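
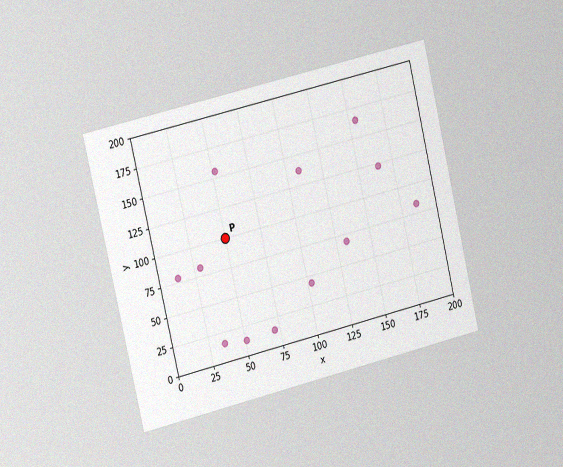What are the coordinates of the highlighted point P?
The chart is tilted about 13° counter-clockwise and viewed slightly from the left, with some photo noise. Following the gridlines from P to each axis, P sits at (50, 100).

(50, 100)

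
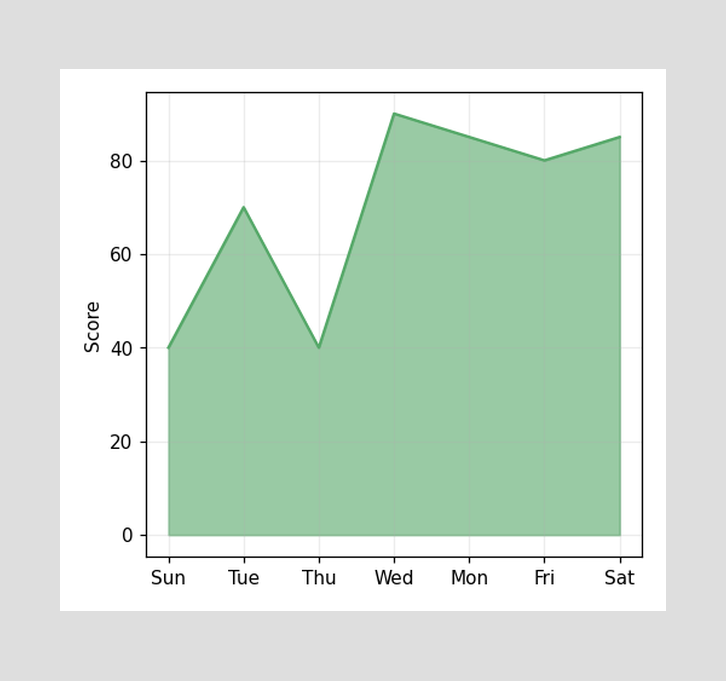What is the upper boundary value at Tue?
At Tue the upper boundary is at 70.

70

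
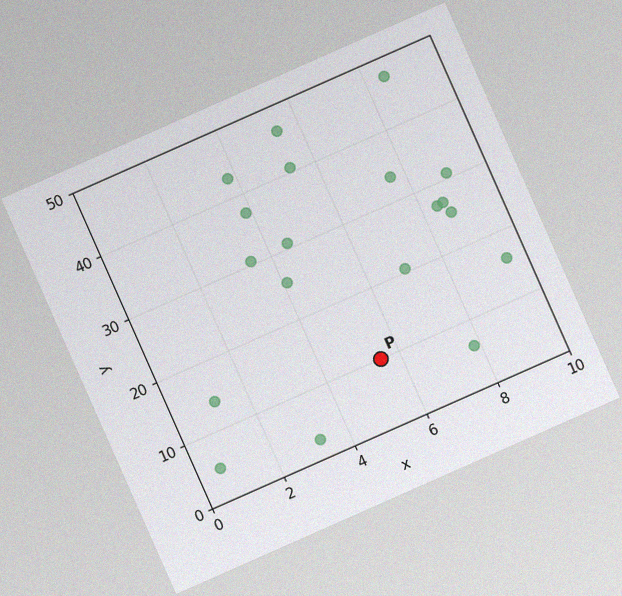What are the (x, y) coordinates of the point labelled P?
(5.5, 10)

The chart is tilted about 24° counter-clockwise, with some photo noise. Following the gridlines from P to each axis, P sits at (5.5, 10).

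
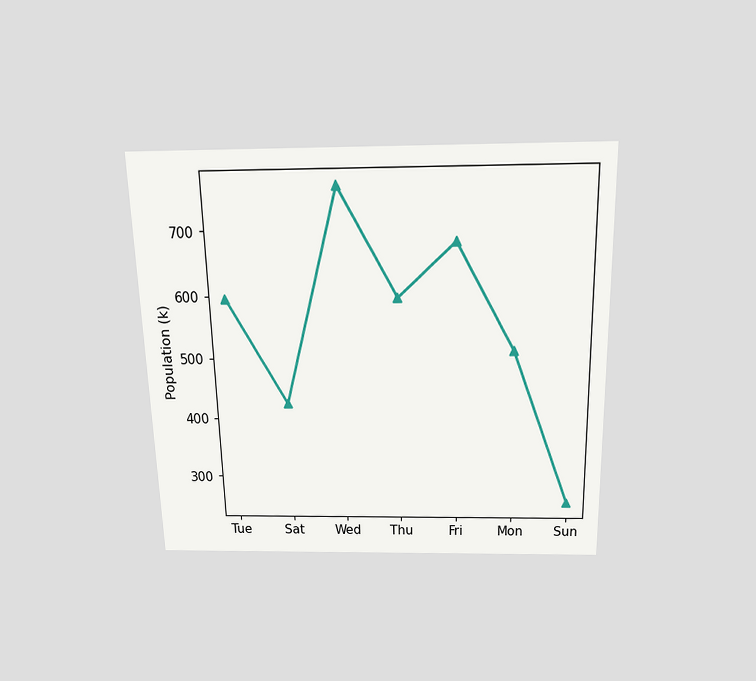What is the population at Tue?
595k

The chart is viewed slightly from above. At Tue, the line is at 595k.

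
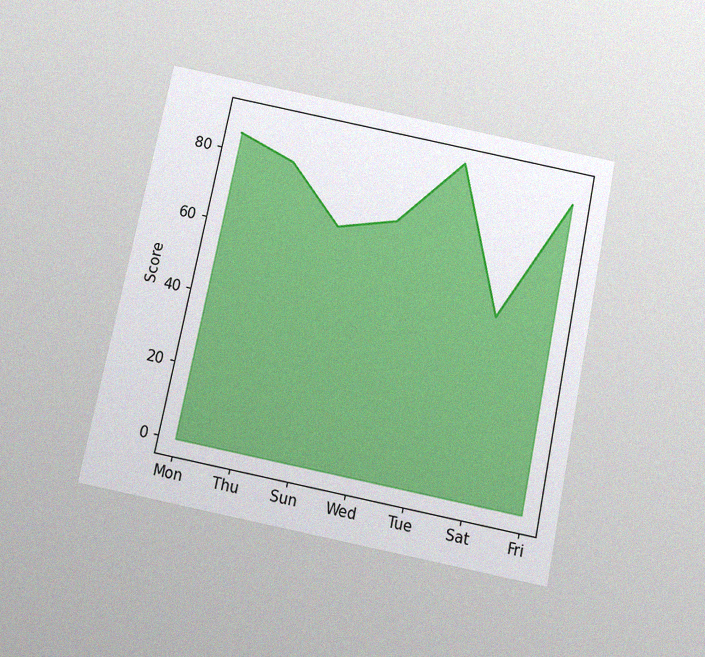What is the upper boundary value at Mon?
The chart is tilted about 11° clockwise and viewed slightly from below, with some photo noise. At Mon the upper boundary is at 85.

85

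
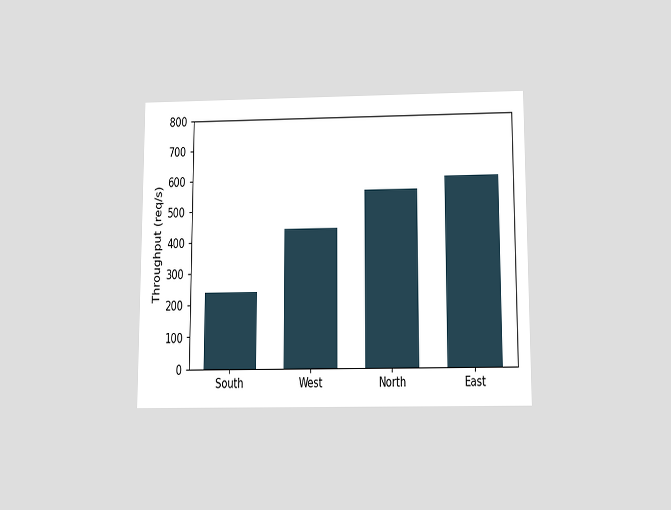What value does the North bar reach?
The chart is viewed slightly from below. Reading along the chart's y-axis, the North bar reaches 560req/s.

560req/s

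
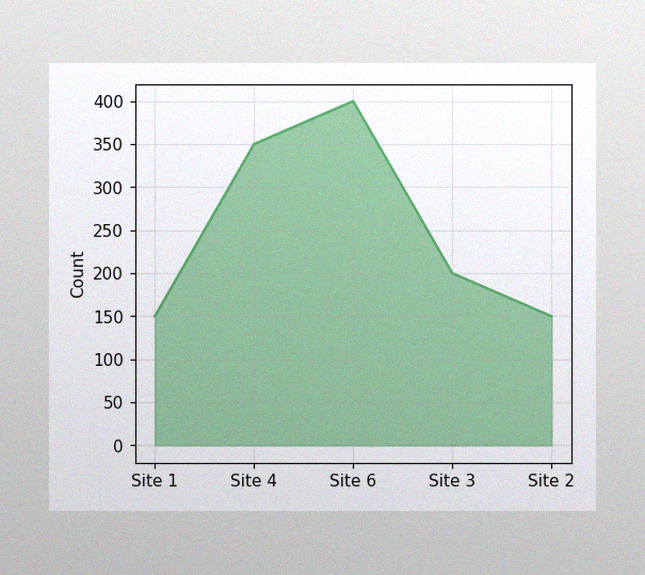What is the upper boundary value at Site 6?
The image has some photo noise and uneven lighting. At Site 6 the upper boundary is at 400.

400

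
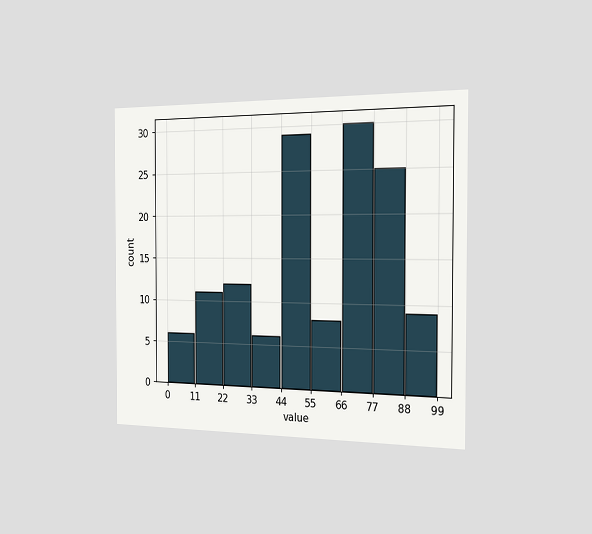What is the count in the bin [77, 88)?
The chart is viewed slightly from the right. The [77, 88) bin has height 25.

25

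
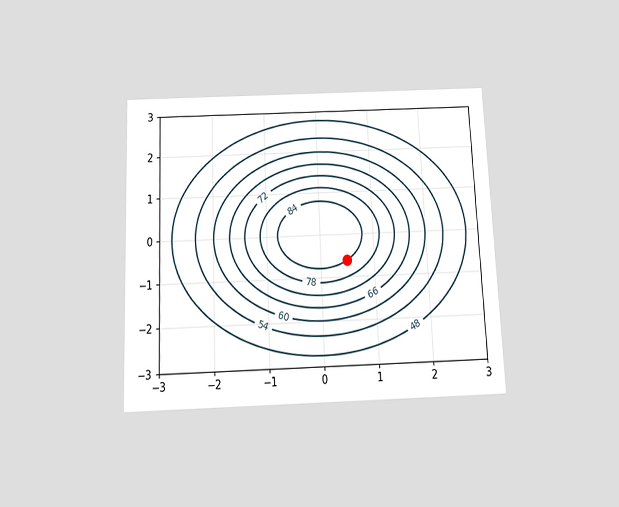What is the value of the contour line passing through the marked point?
84

The chart is tilted about 2° counter-clockwise and viewed slightly from below. The marked point sits on the contour labelled 84.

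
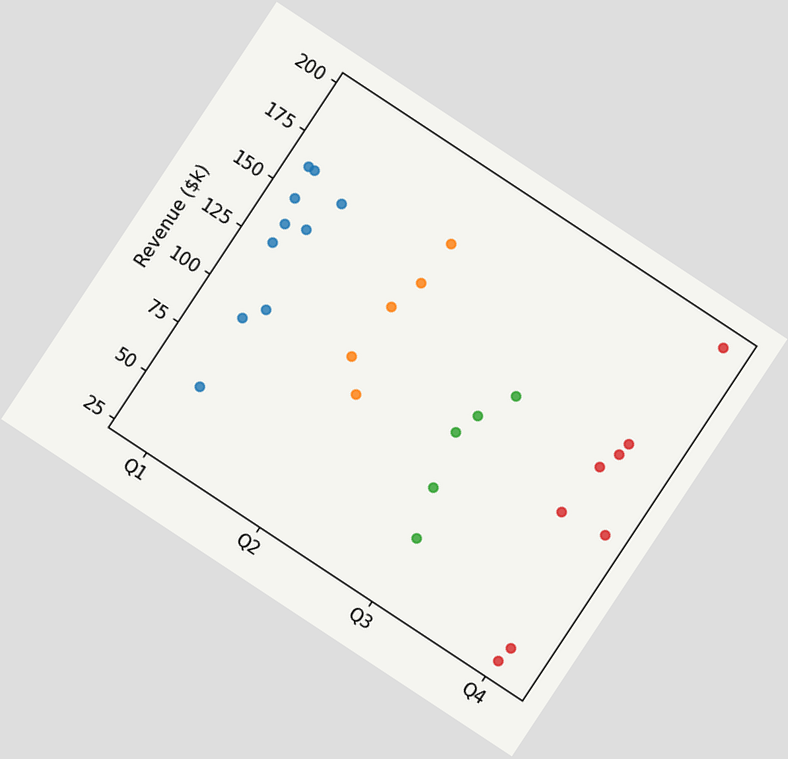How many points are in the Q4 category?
The chart is tilted about 33° clockwise. Counting the markers in the Q4 column gives 8.

8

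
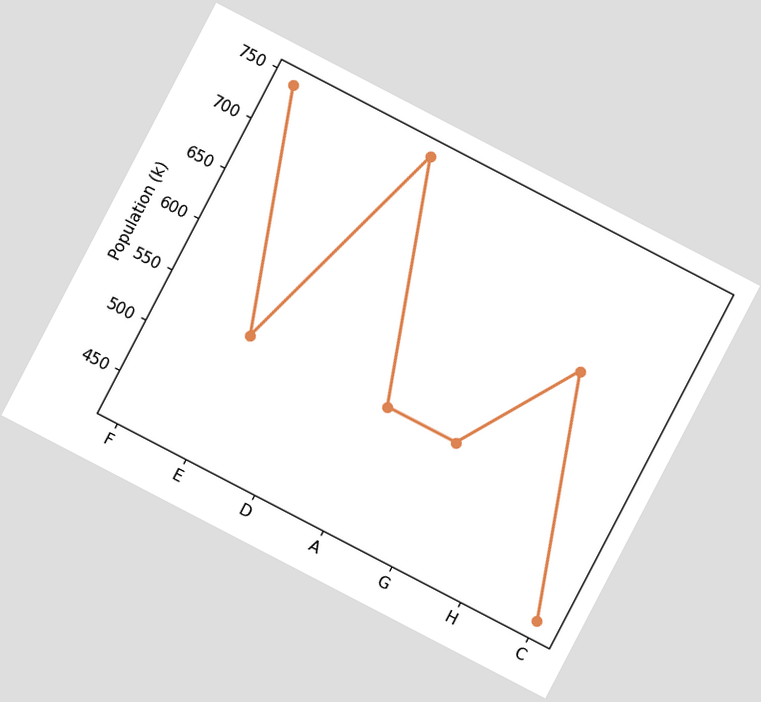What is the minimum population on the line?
The chart is tilted about 28° clockwise. The lowest point is at C, and reading across to the y-axis gives 424k.

424k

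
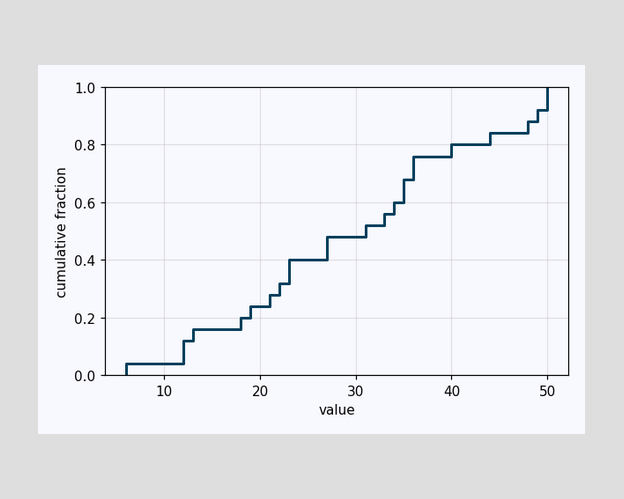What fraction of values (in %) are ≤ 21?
28%

At x=21 the ECDF step is at 28%.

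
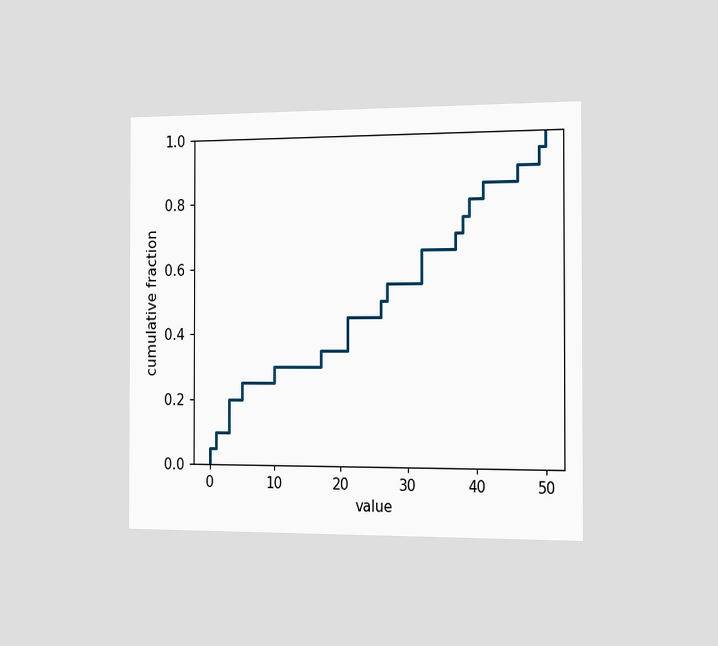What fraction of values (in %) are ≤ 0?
5%

The chart is viewed slightly from the right. At x=0 the ECDF step is at 5%.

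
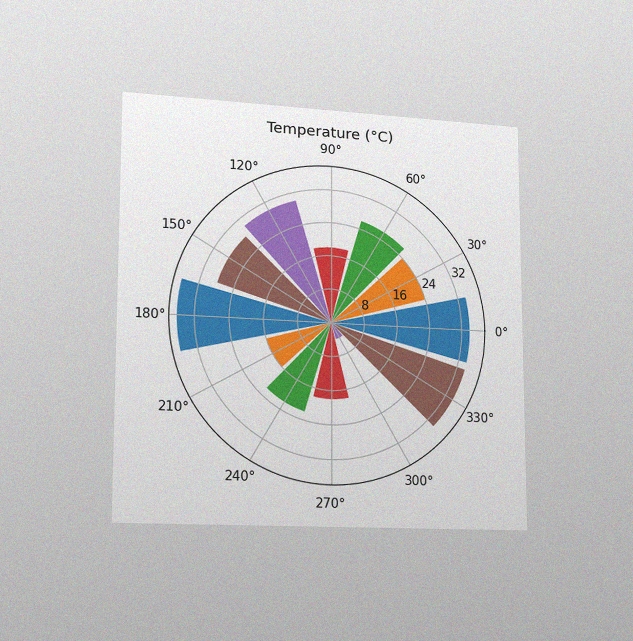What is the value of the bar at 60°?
26°C

The chart is viewed slightly from the left, with some photo noise. The bar at 60° reaches 26°C on the radial axis.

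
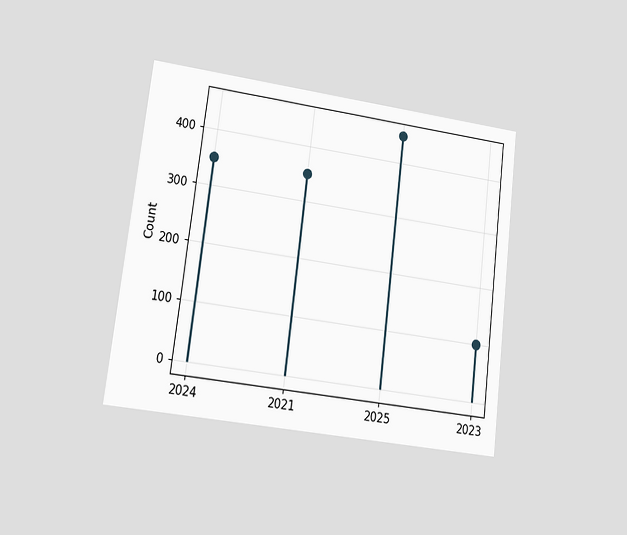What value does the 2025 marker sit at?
450

The chart is tilted about 7° clockwise and viewed at a slight angle. The 2025 marker sits at 450.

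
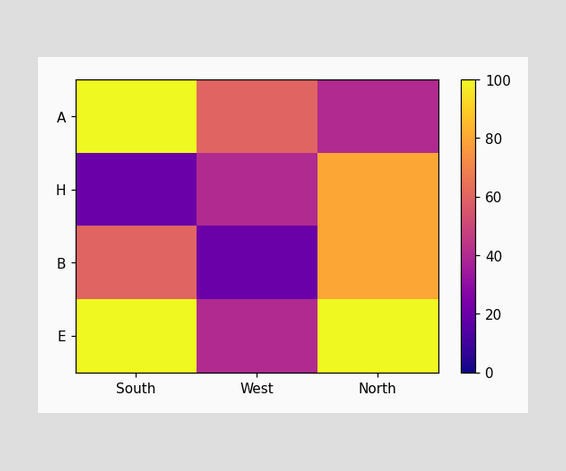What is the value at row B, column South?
Matching cell (B, South) against the colorbar gives 60.

60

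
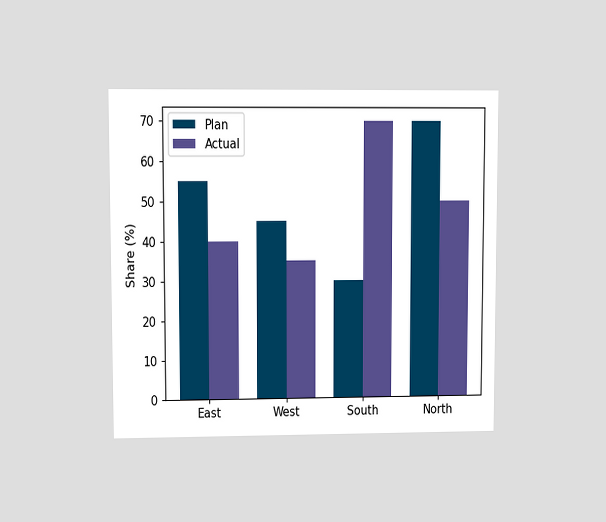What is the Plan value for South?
30%

The chart is viewed at a slight angle. The Plan bar at South reaches 30% on the y-axis.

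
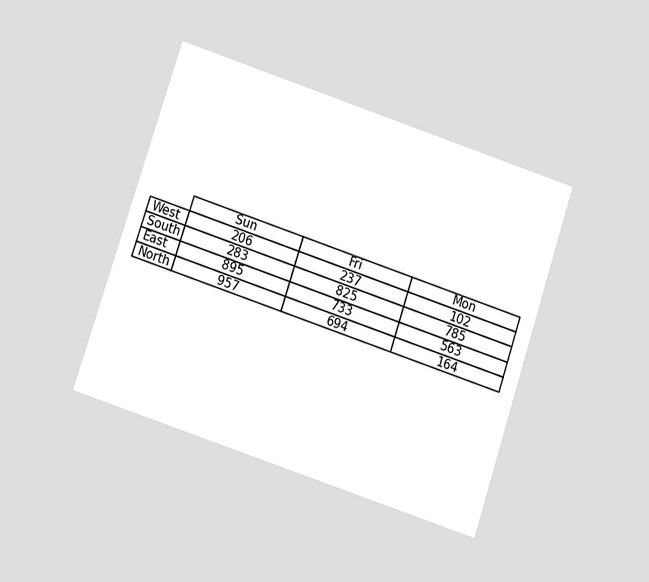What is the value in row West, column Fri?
237

The chart is tilted about 18° clockwise and viewed slightly from below. The (West, Fri) cell reads 237.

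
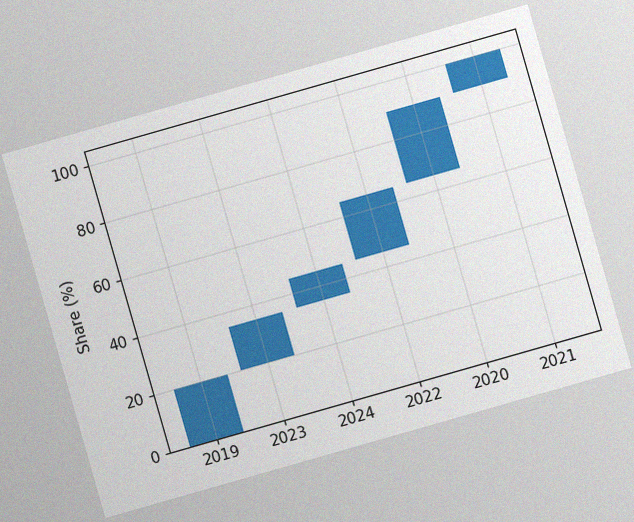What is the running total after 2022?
65%

The chart is tilted about 16° counter-clockwise, with some photo noise. After 2022 the running total reaches 65%.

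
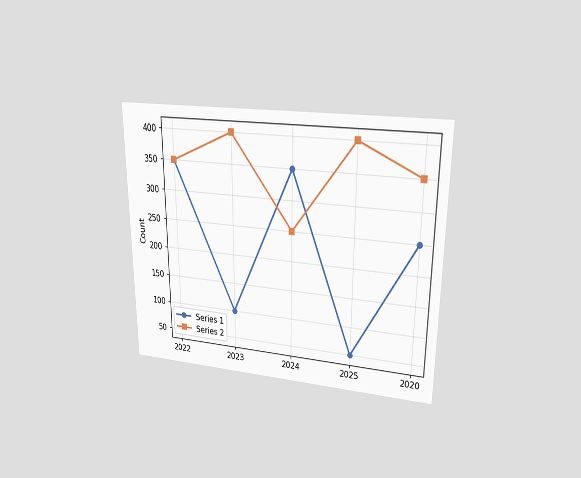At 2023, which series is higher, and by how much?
Series 2, by 300

The chart is viewed at a slight angle. At 2023, Series 2 sits above the other line by 300.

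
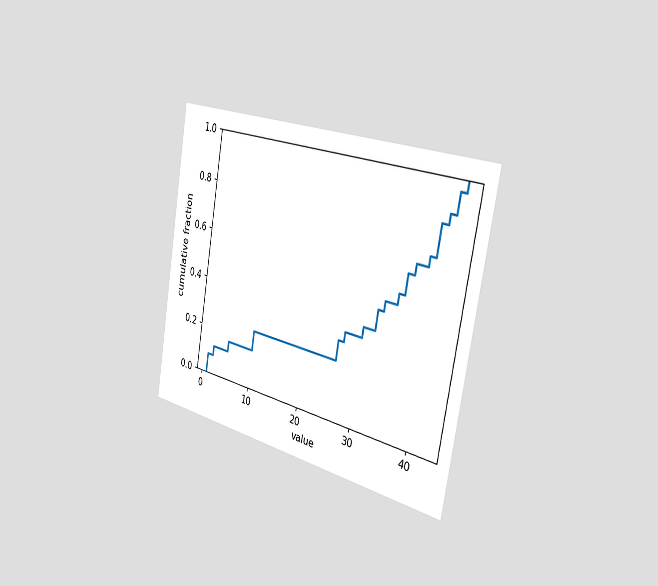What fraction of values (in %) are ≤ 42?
The chart is tilted about 10° clockwise and viewed slightly from the right. At x=42 the ECDF step is at 96%.

96%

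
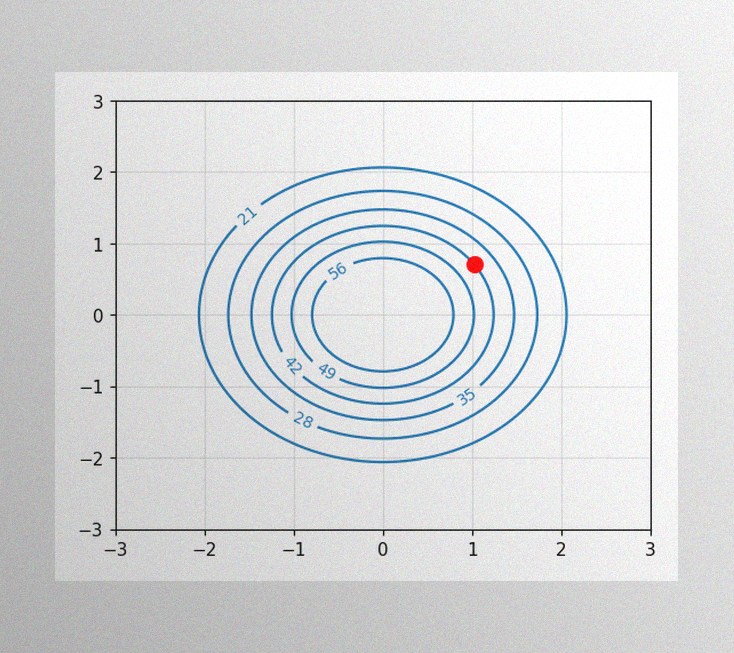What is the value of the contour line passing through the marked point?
The image has some photo noise and uneven lighting. The marked point sits on the contour labelled 42.

42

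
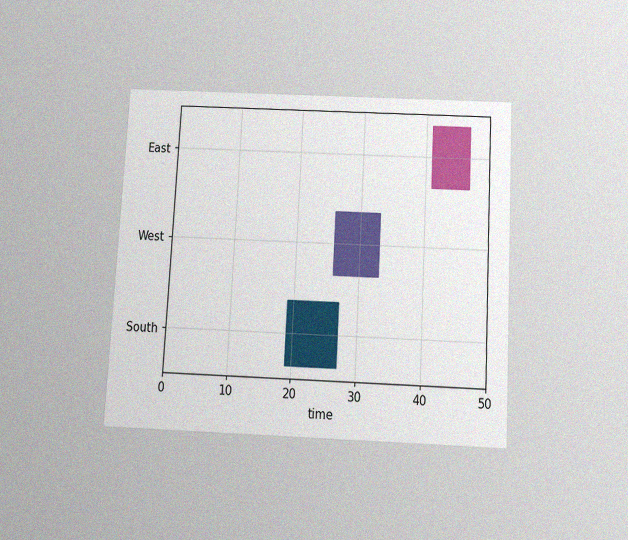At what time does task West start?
26

The chart is tilted about 3° clockwise and viewed slightly from below, with some photo noise. The West bar begins at t=26.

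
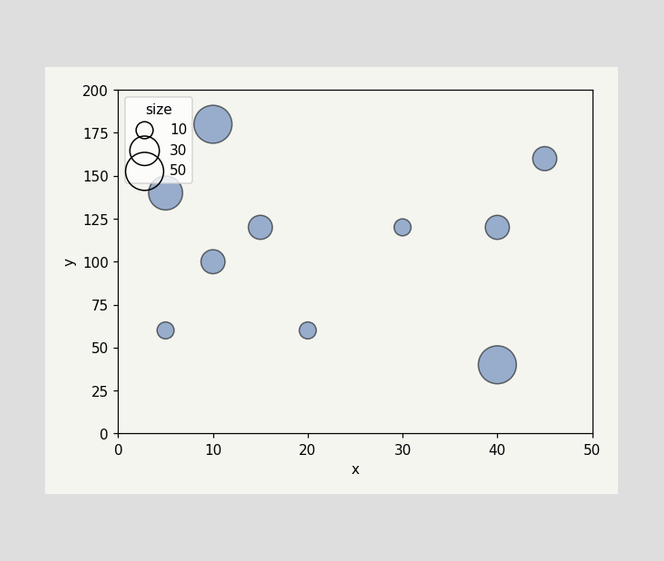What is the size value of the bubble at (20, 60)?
Matching the bubble at (20, 60) against the size legend gives 10.

10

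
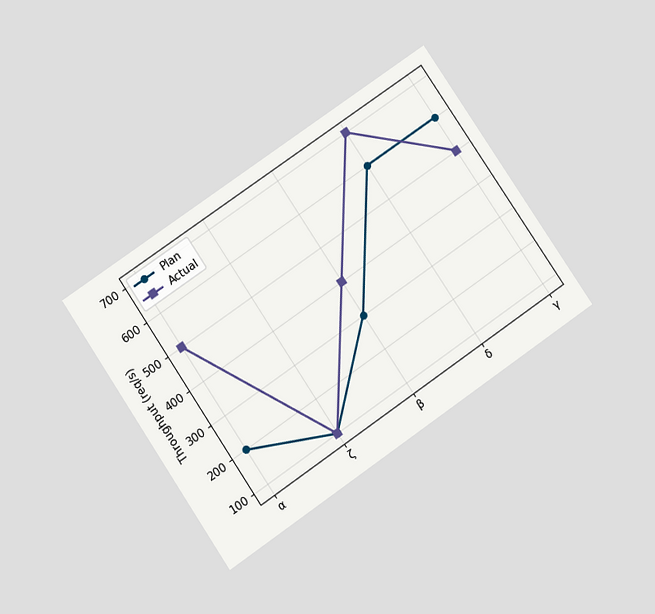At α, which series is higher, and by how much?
The chart is tilted about 34° counter-clockwise and viewed slightly from below. At α, Actual sits above the other line by 300req/s.

Actual, by 300req/s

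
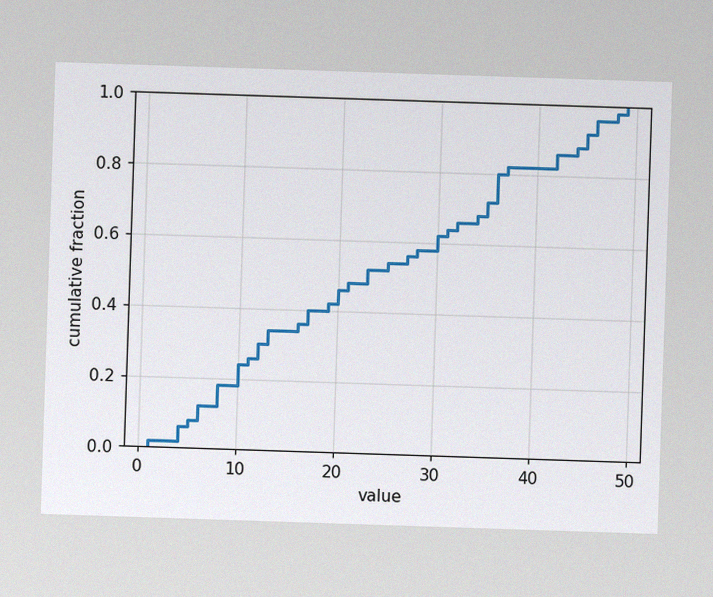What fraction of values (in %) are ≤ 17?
The image has some photo noise and uneven lighting. At x=17 the ECDF step is at 40%.

40%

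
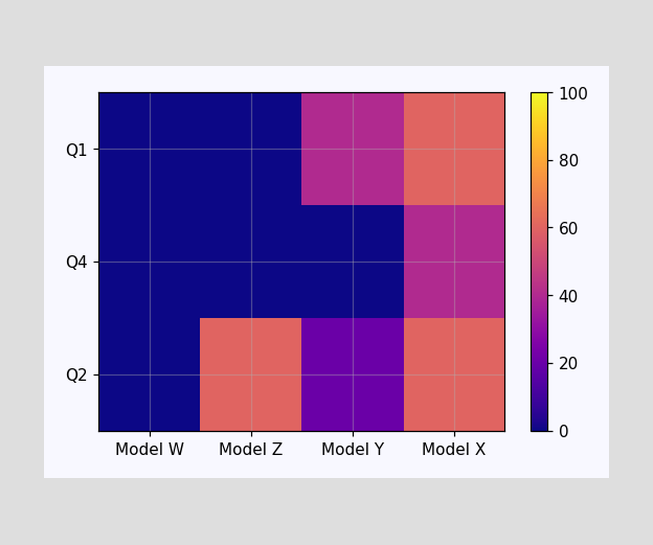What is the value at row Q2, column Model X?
60

Matching cell (Q2, Model X) against the colorbar gives 60.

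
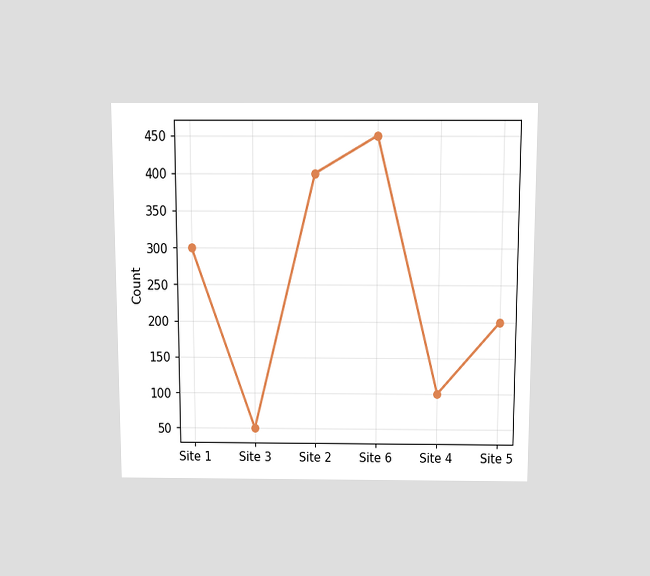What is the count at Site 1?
300

The chart is viewed slightly from above. At Site 1, the line is at 300.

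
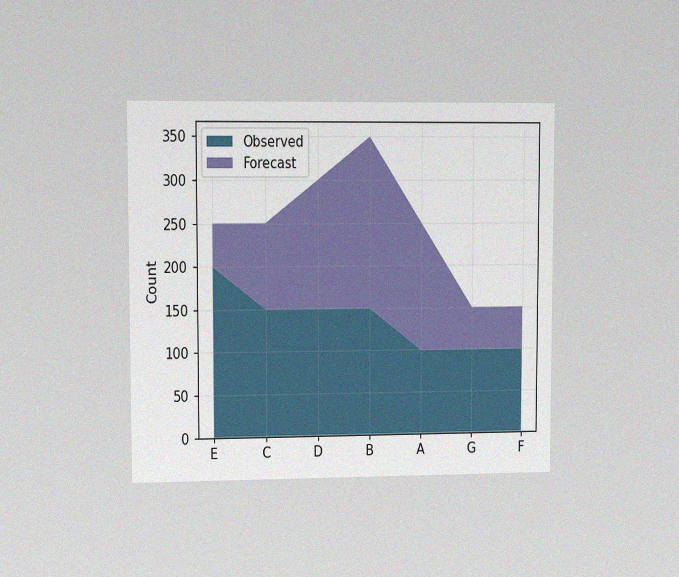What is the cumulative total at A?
250

The chart is viewed at a slight angle, with some photo noise. The stacked total at A reaches 250.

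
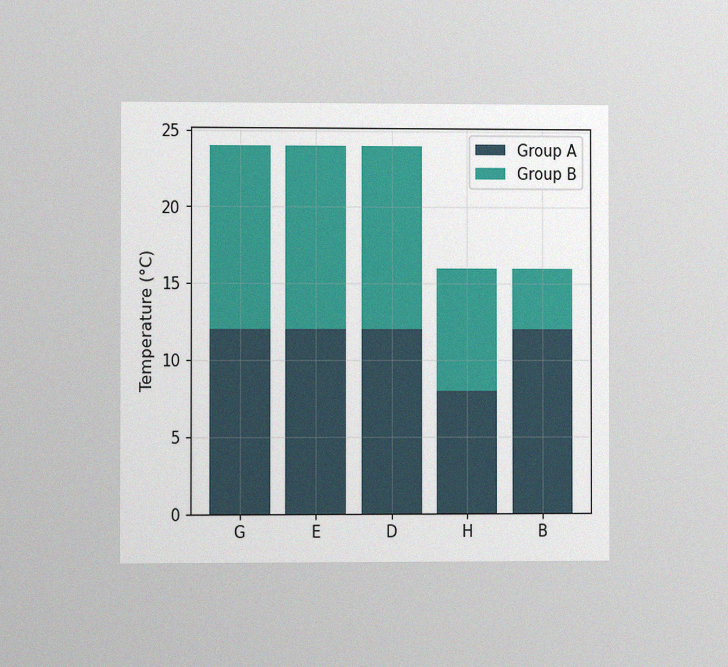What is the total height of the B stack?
The chart is viewed slightly from the left, with some photo noise. The B stack's top reaches 16°C on the y-axis.

16°C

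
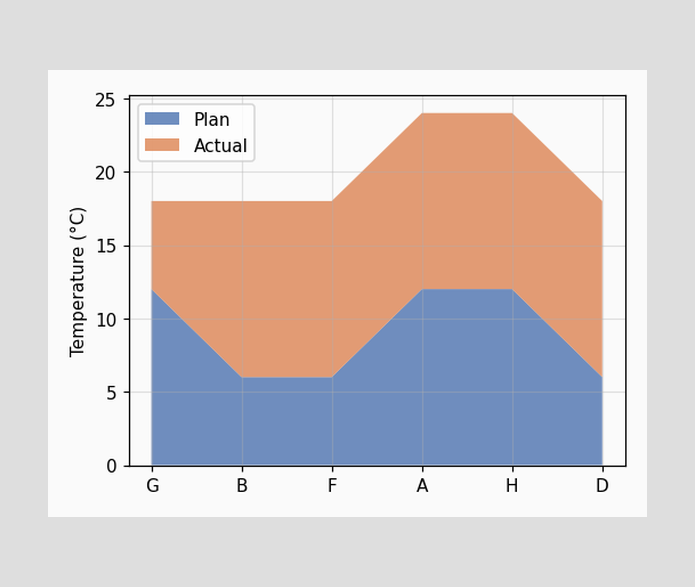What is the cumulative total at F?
18°C

The stacked total at F reaches 18°C.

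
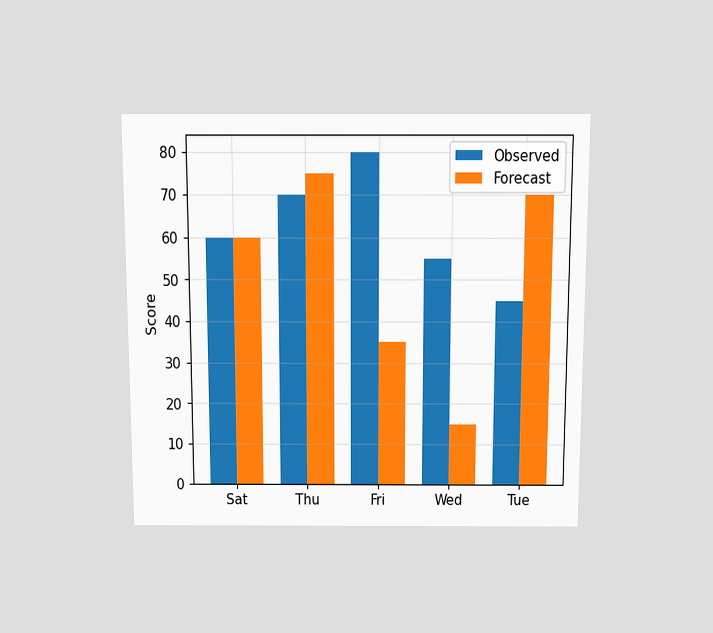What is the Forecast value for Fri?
35

The chart is viewed slightly from above. The Forecast bar at Fri reaches 35 on the y-axis.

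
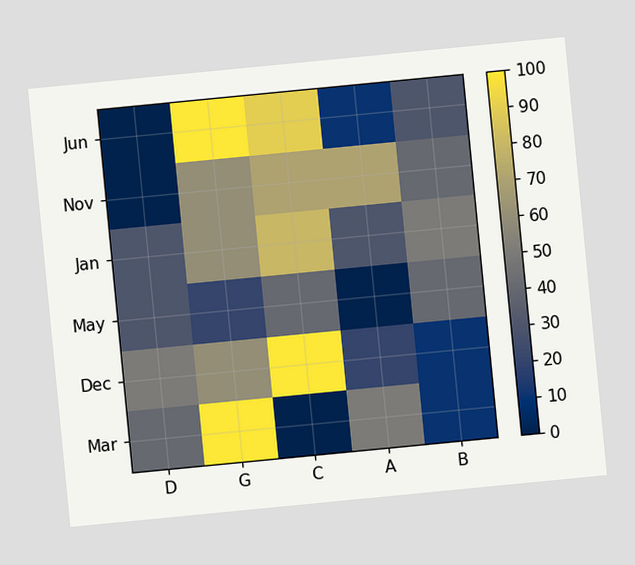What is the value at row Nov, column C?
The chart is tilted about 6° counter-clockwise. Matching cell (Nov, C) against the colorbar gives 70.

70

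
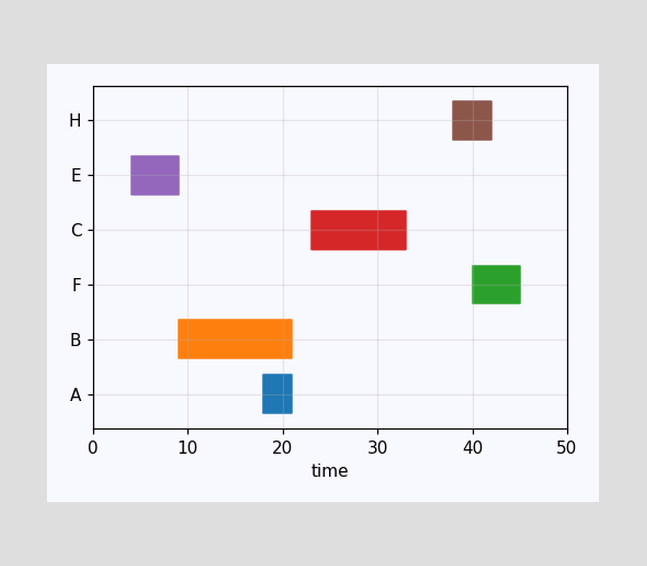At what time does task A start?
The A bar begins at t=18.

18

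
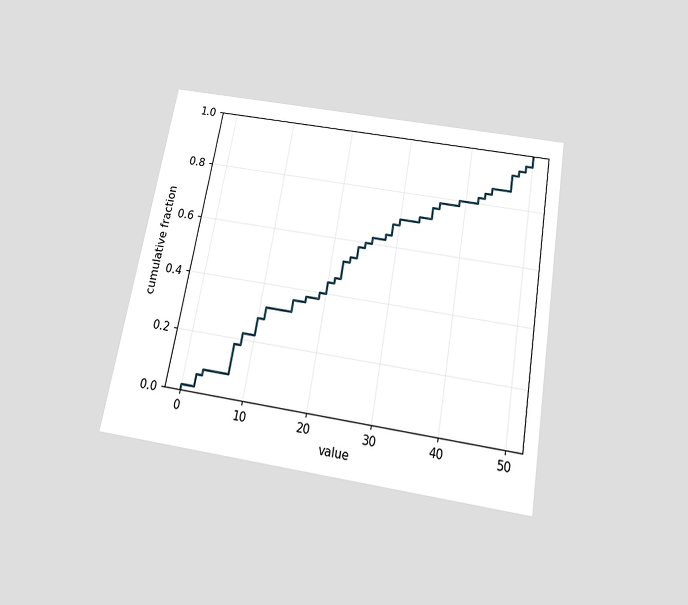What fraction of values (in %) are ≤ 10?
28%

The chart is tilted about 10° clockwise and viewed slightly from below. At x=10 the ECDF step is at 28%.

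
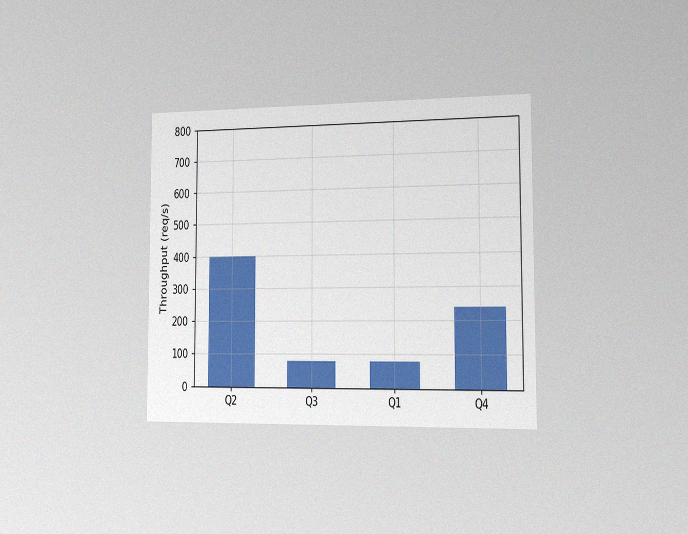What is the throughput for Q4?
240req/s

The chart is viewed slightly from the right, with some photo noise. Reading along the chart's y-axis, the Q4 bar reaches 240req/s.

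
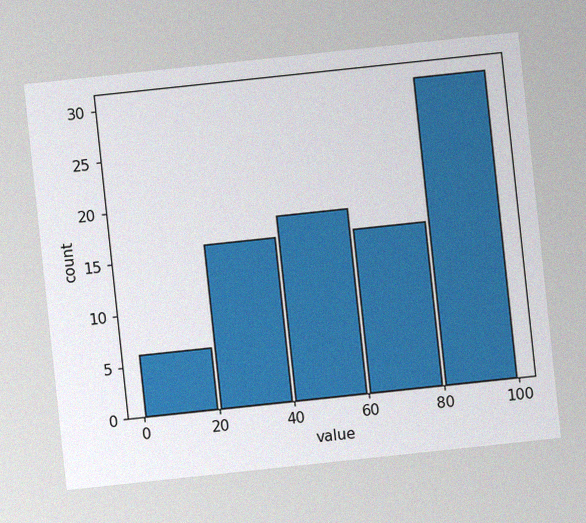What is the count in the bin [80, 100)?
30

The chart is tilted about 6° counter-clockwise, with some photo noise. The [80, 100) bin has height 30.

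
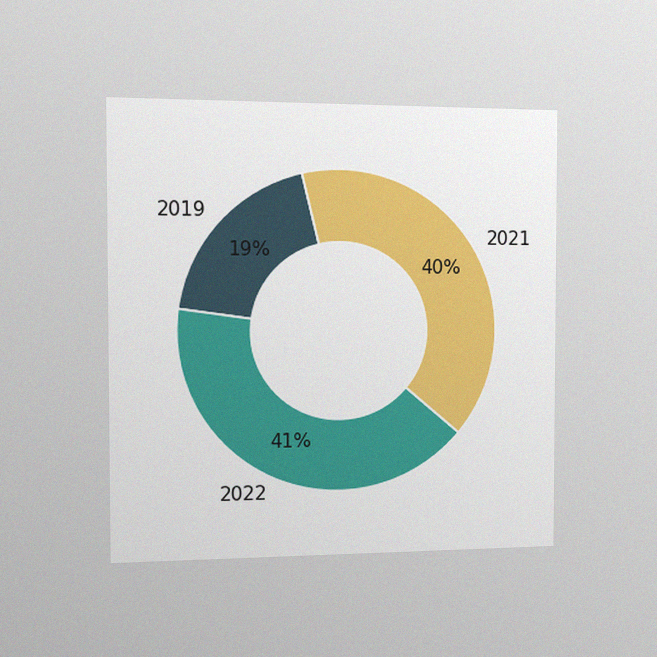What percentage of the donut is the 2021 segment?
The chart is viewed slightly from the left, with some photo noise. The 2021 segment takes up 40% of the ring.

40%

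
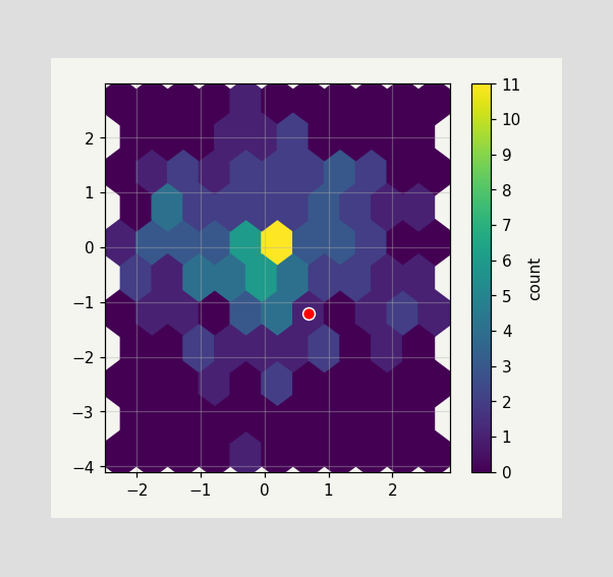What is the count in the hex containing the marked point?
The marked hex reads 1 on the colorbar.

1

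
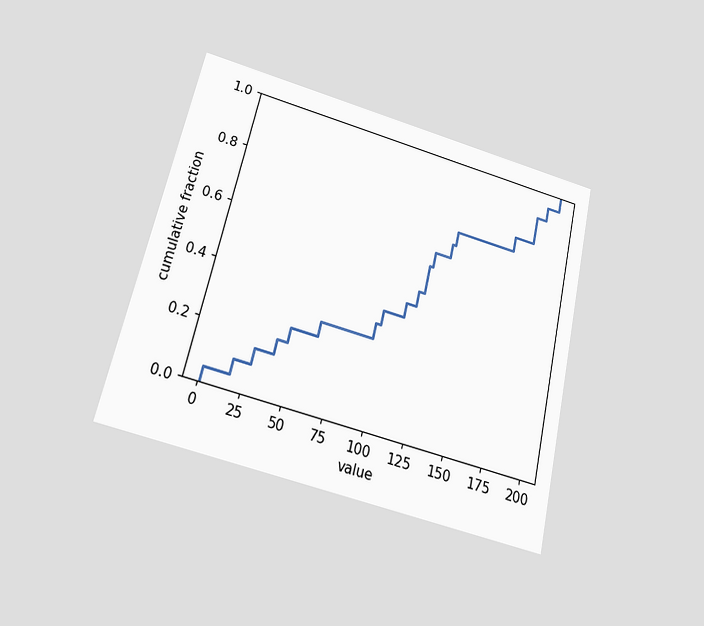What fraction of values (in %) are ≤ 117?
50%

The chart is tilted about 13° clockwise and viewed slightly from below. At x=117 the ECDF step is at 50%.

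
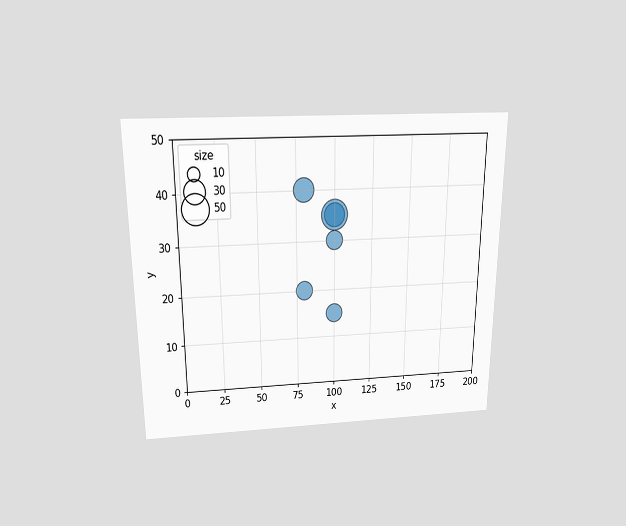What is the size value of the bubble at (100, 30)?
20

The chart is viewed slightly from above. Matching the bubble at (100, 30) against the size legend gives 20.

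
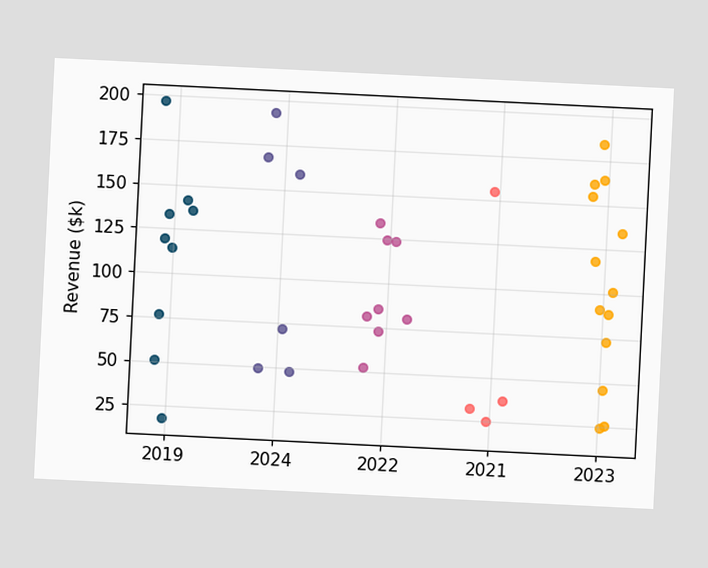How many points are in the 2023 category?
The chart is tilted about 3° clockwise. Counting the markers in the 2023 column gives 13.

13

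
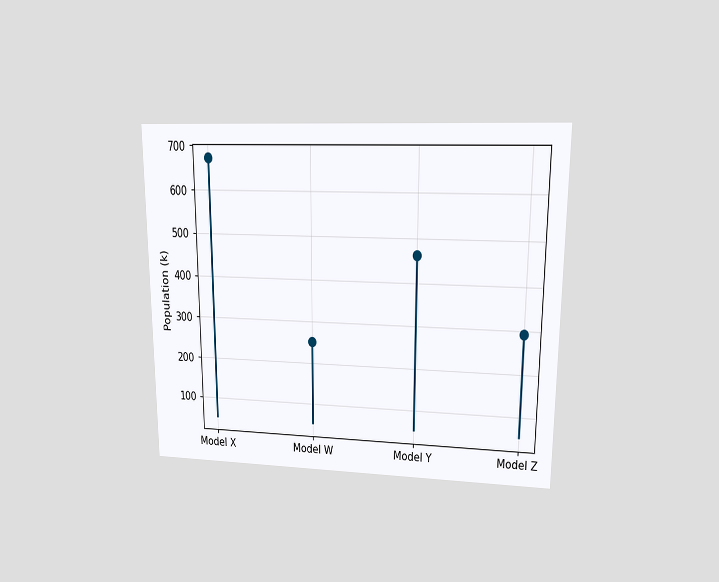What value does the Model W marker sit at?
The chart is viewed at a slight angle. The Model W marker sits at 252k.

252k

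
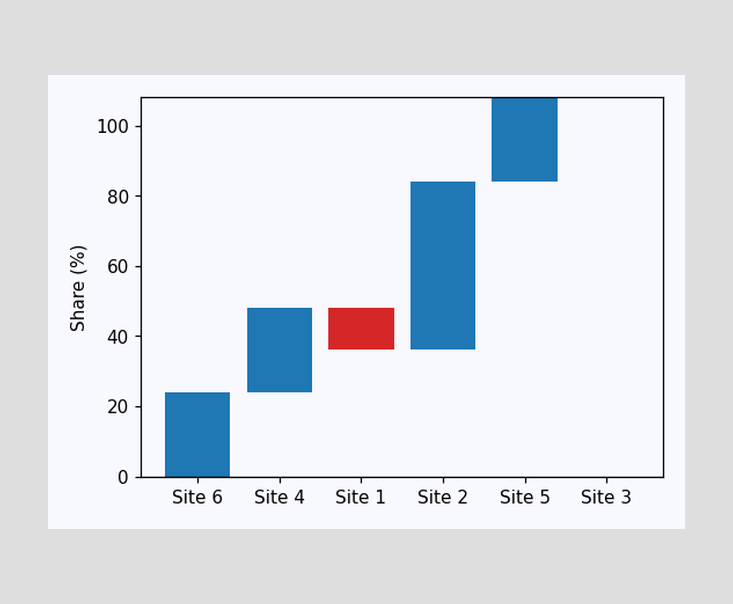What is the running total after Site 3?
108%

After Site 3 the running total reaches 108%.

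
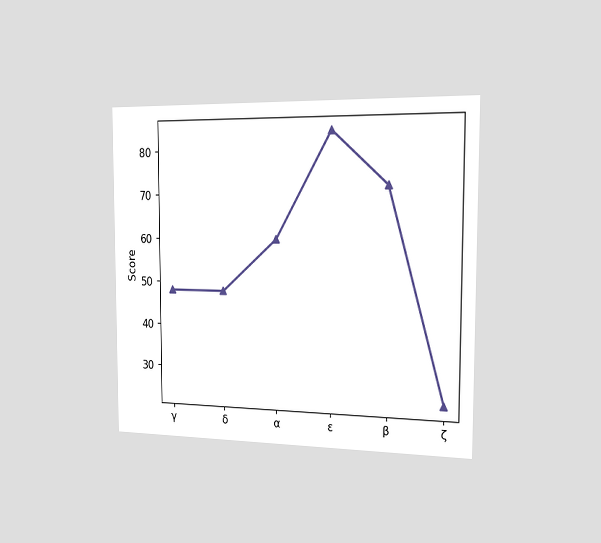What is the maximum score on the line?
84

The chart is viewed slightly from the right. The highest point is at ε, and reading across to the y-axis gives 84.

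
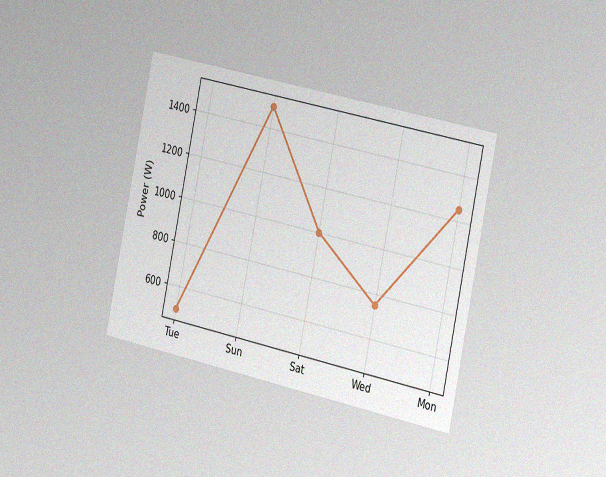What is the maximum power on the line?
The chart is tilted about 12° clockwise and viewed slightly from the right, with some photo noise. The highest point is at Sun, and reading across to the y-axis gives 1500W.

1500W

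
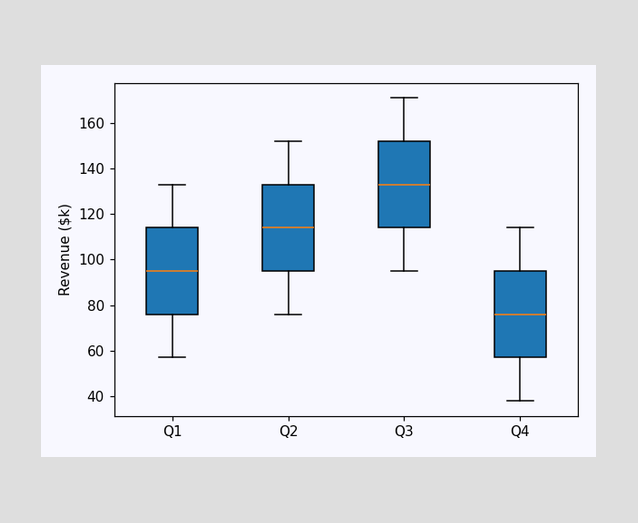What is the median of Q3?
$133k

The median line in the Q3 box sits at $133k.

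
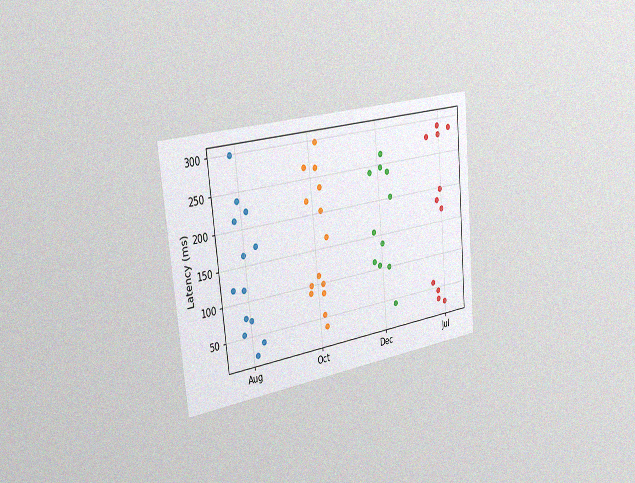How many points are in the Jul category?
11

The chart is tilted about 6° counter-clockwise and viewed slightly from the left, with some photo noise. Counting the markers in the Jul column gives 11.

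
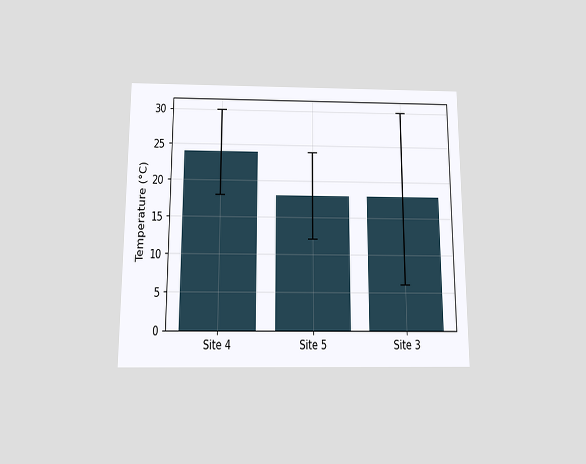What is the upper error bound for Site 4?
The chart is viewed slightly from below. The Site 4 bar's upper whisker reaches 30°C.

30°C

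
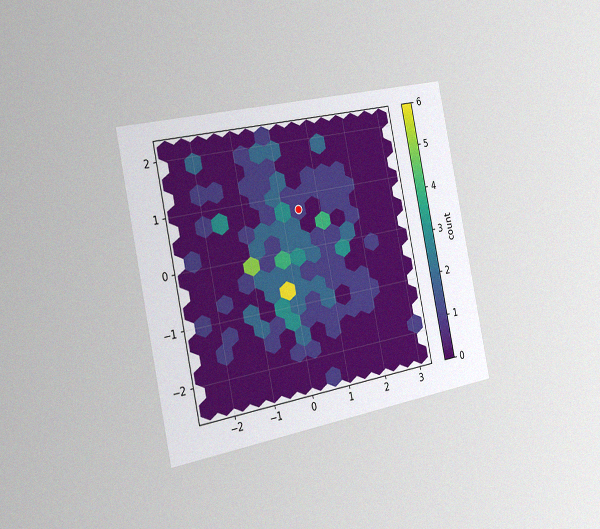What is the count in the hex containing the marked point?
1

The chart is tilted about 12° counter-clockwise and viewed slightly from the left, with some photo noise. The marked hex reads 1 on the colorbar.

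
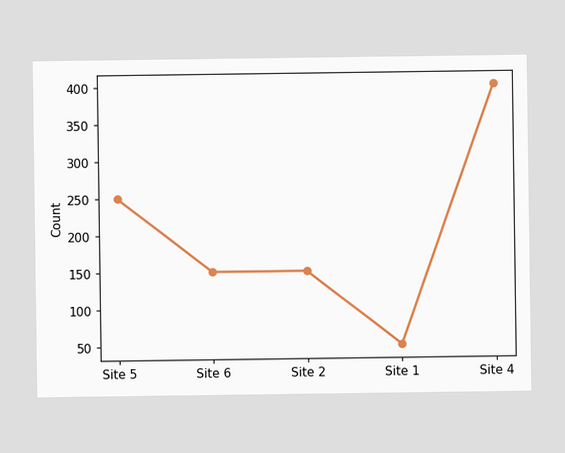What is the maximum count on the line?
The highest point is at Site 4, and reading across to the y-axis gives 400.

400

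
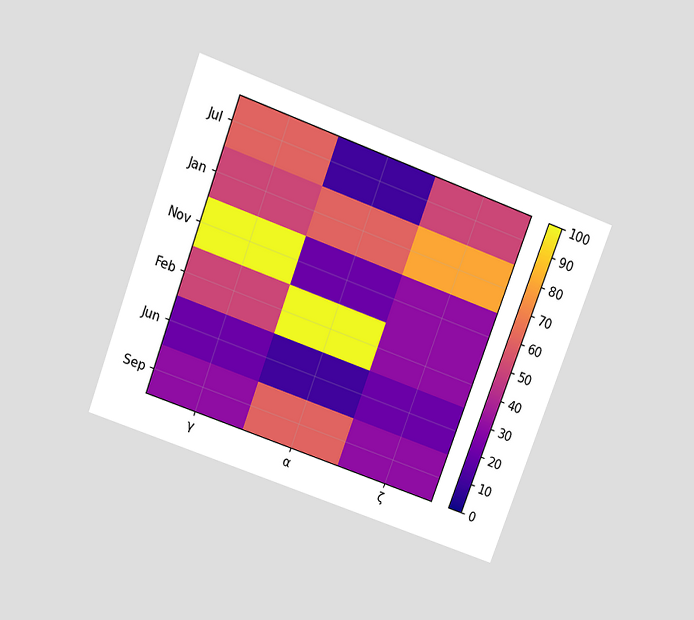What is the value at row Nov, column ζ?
30

The chart is tilted about 20° clockwise and viewed slightly from above. Matching cell (Nov, ζ) against the colorbar gives 30.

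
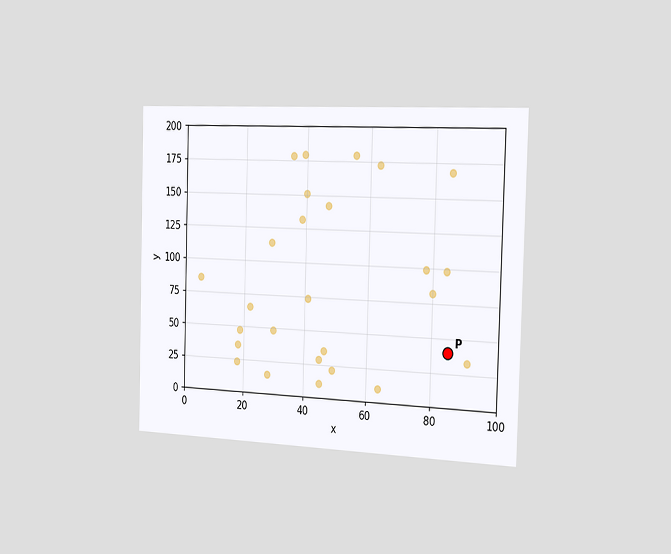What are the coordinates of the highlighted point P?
(85, 40)

The chart is viewed slightly from the right. Following the gridlines from P to each axis, P sits at (85, 40).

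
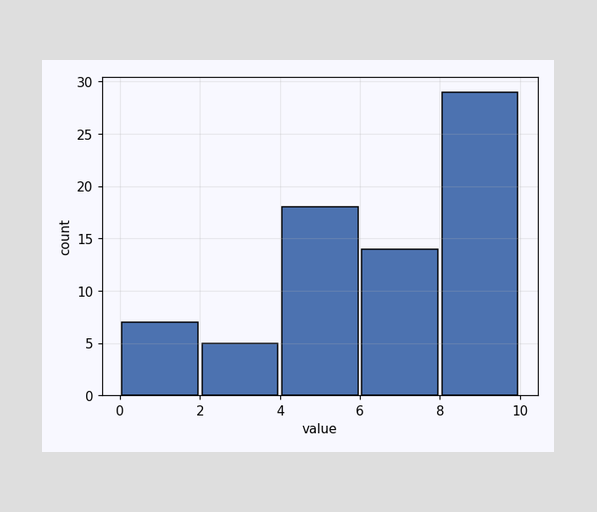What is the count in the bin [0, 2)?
7

The [0, 2) bin has height 7.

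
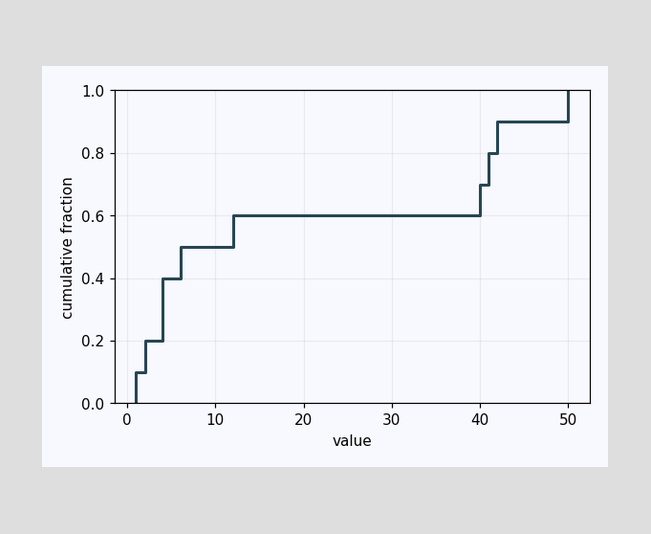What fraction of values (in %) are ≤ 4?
40%

At x=4 the ECDF step is at 40%.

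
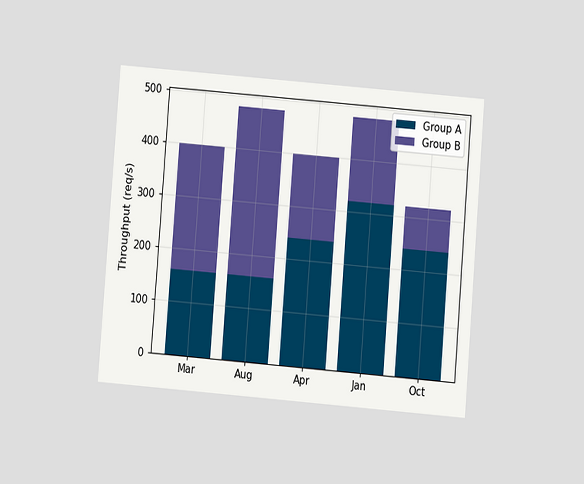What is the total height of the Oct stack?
320req/s

The chart is tilted about 5° clockwise and viewed at a slight angle. The Oct stack's top reaches 320req/s on the y-axis.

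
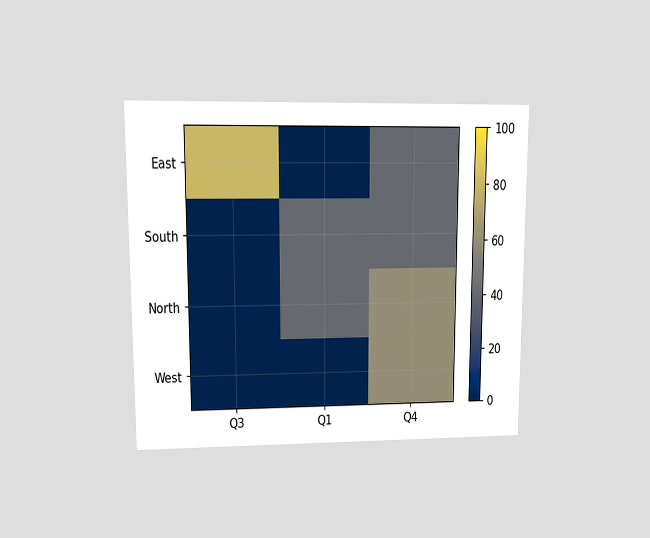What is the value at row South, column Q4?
The chart is viewed at a slight angle. Matching cell (South, Q4) against the colorbar gives 40.

40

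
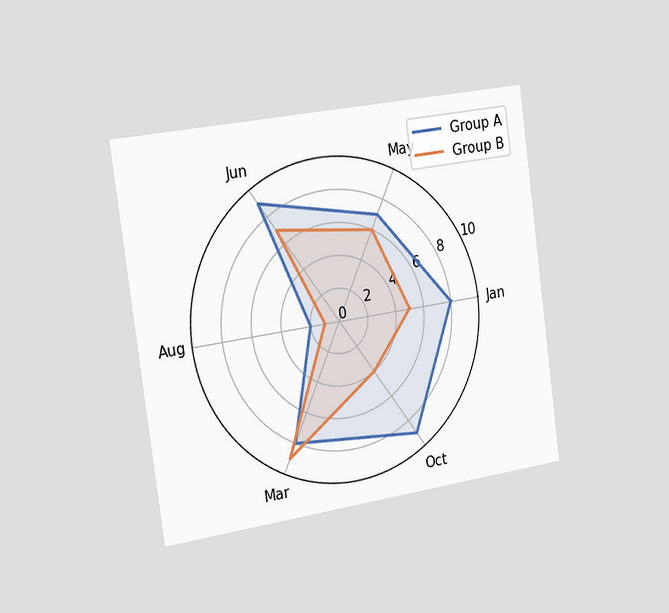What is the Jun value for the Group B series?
7

The chart is tilted about 8° counter-clockwise and viewed slightly from the left. On the Jun axis, Group B reaches 7.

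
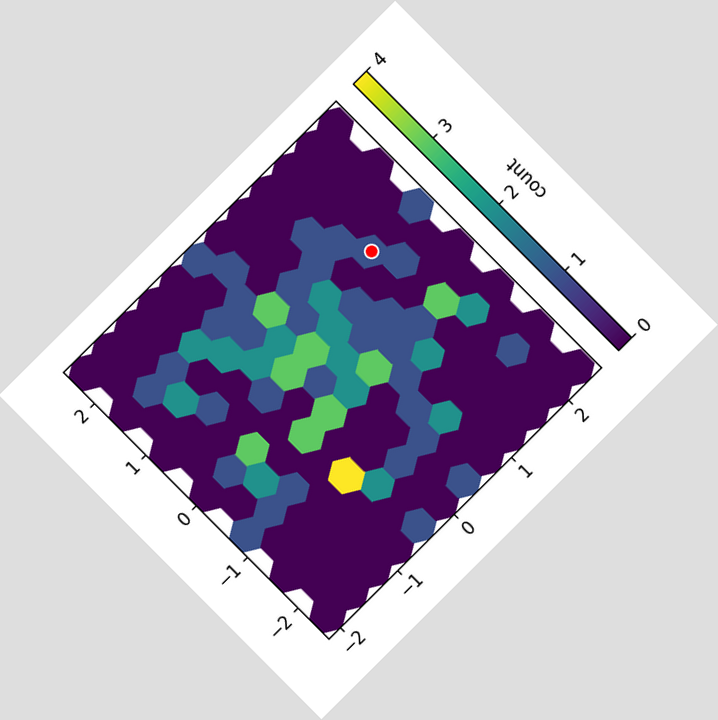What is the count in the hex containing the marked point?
The chart is tilted about 45° counter-clockwise. The marked hex reads 1 on the colorbar.

1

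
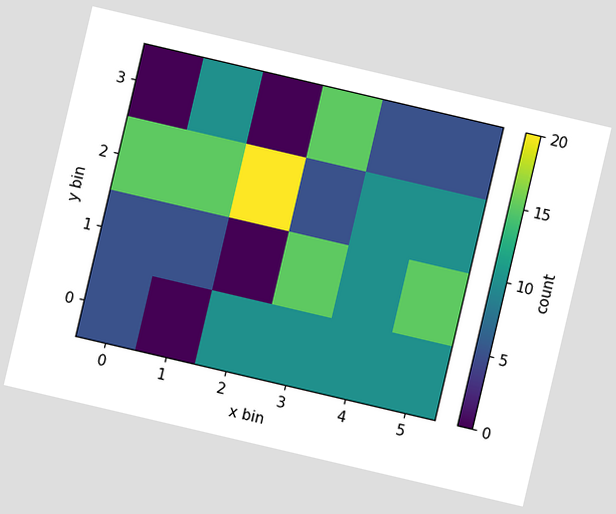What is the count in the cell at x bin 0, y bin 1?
5

The chart is tilted about 13° clockwise. Matching the cell (0, 1) against the colorbar gives 5.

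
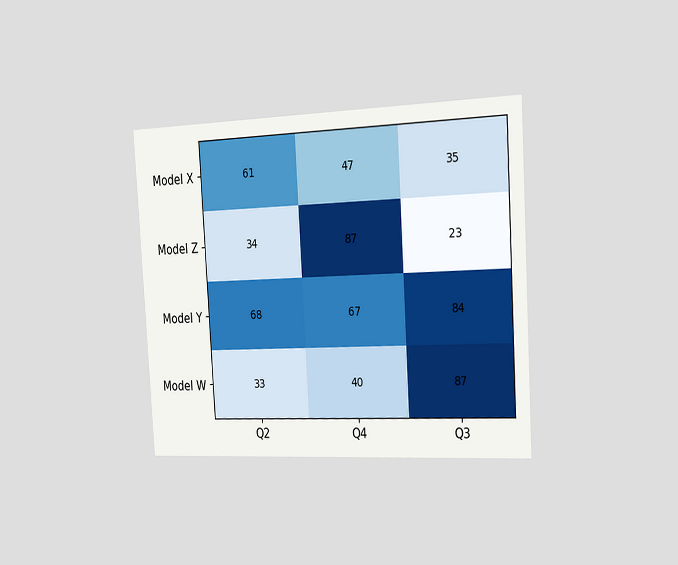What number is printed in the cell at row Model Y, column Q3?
84

The chart is tilted about 3° counter-clockwise and viewed slightly from the right. The (Model Y, Q3) cell reads 84.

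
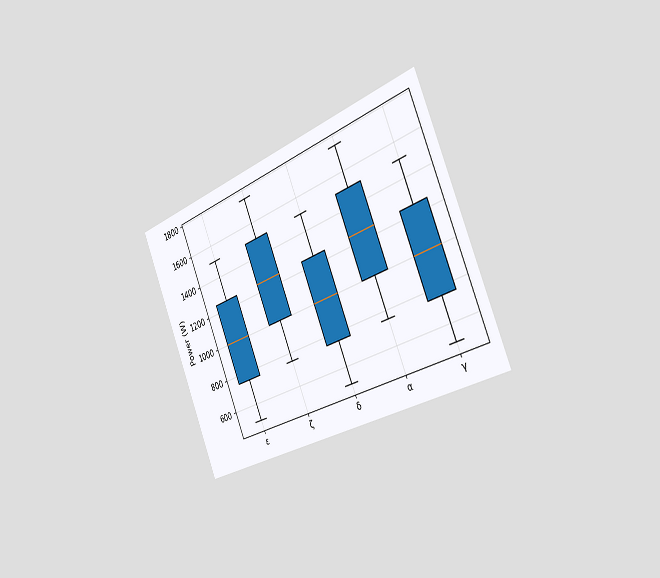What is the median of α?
The chart is tilted about 22° counter-clockwise and viewed slightly from the right. The median line in the α box sits at 1250W.

1250W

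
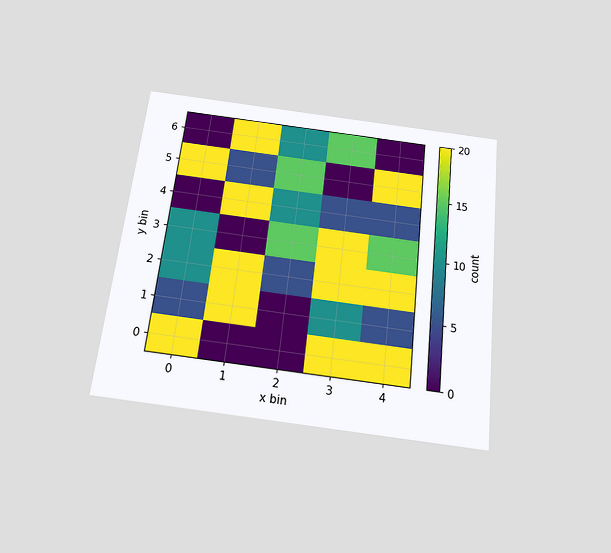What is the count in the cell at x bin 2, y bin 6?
10

The chart is tilted about 6° clockwise and viewed slightly from below. Matching the cell (2, 6) against the colorbar gives 10.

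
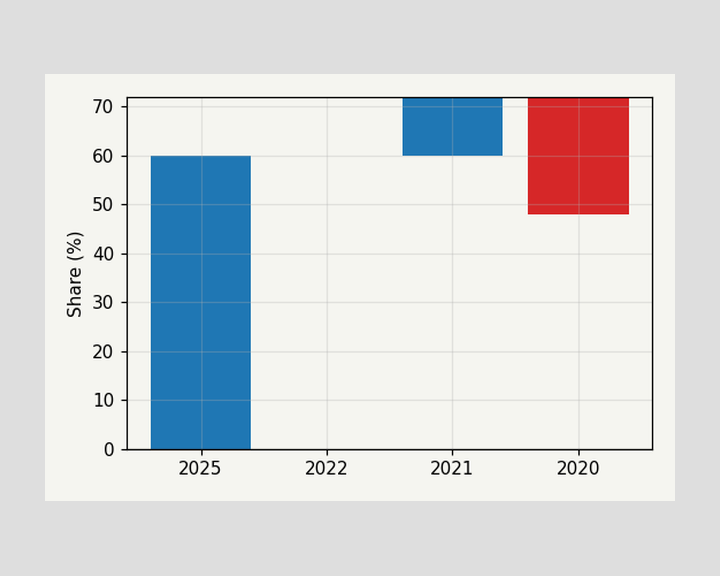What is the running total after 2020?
48%

After 2020 the running total reaches 48%.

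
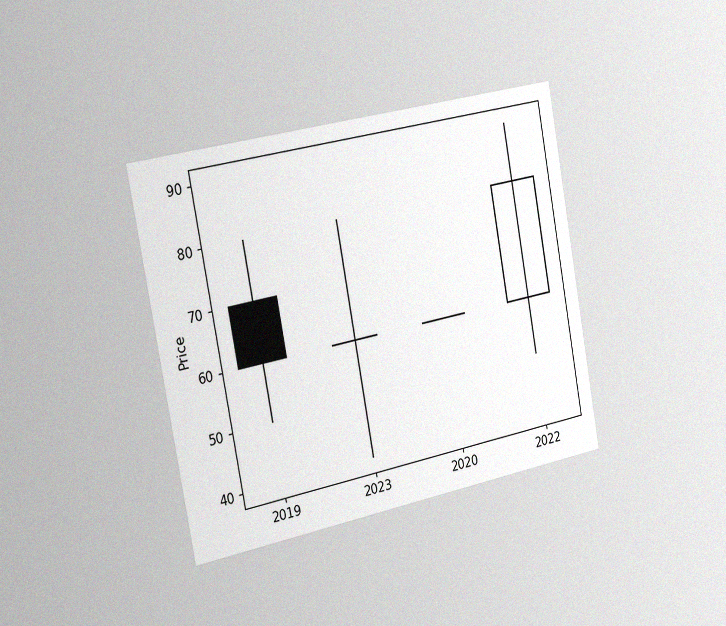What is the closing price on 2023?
60

The chart is tilted about 11° counter-clockwise and viewed slightly from the left, with some photo noise. The 2023 candle closes at 60.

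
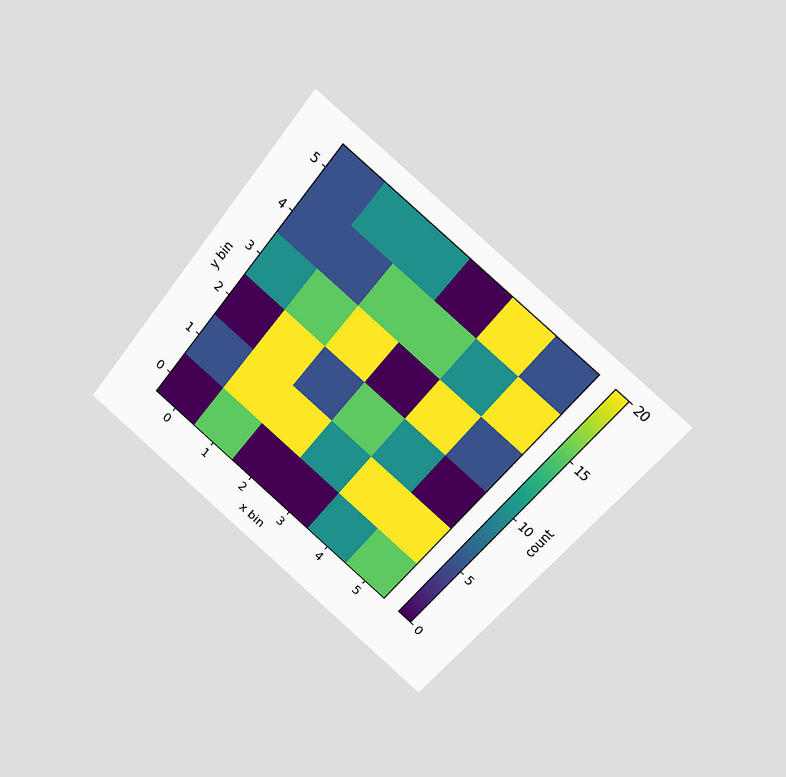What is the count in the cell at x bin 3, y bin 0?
The chart is tilted about 39° clockwise and viewed at a slight angle. Matching the cell (3, 0) against the colorbar gives 0.

0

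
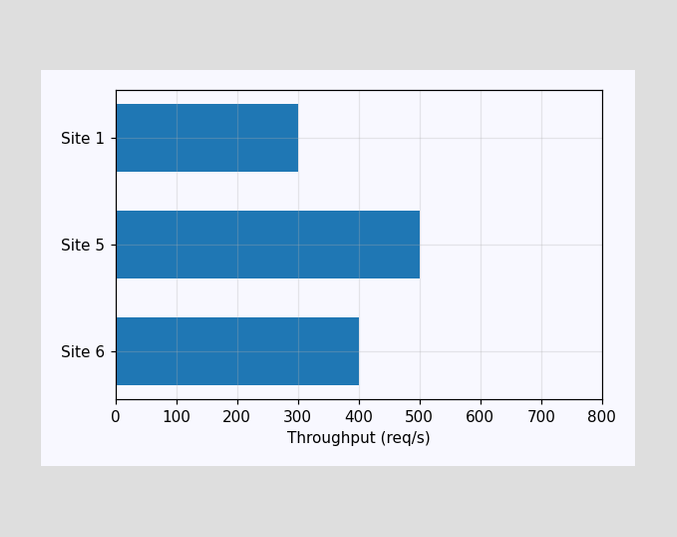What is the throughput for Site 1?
300req/s

Reading along the chart's x-axis, the Site 1 bar reaches 300req/s.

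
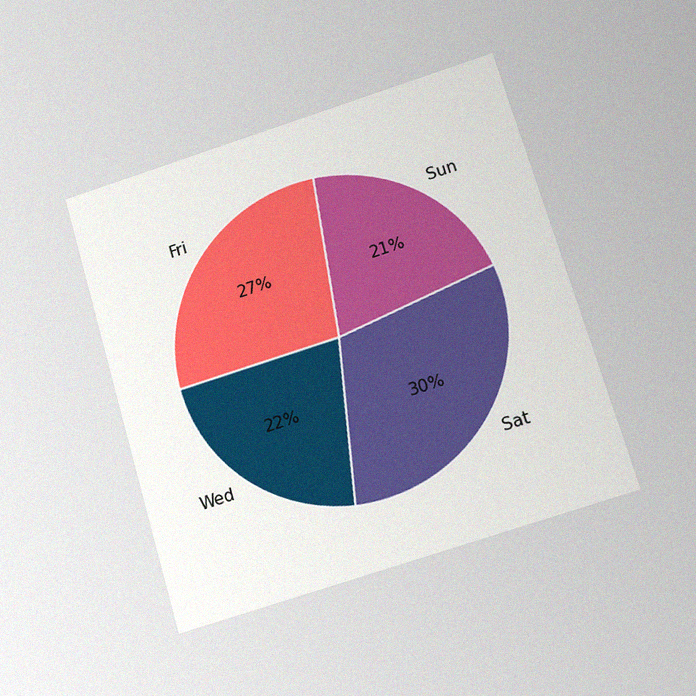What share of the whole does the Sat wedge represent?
30%

The chart is tilted about 16° counter-clockwise and viewed slightly from below, with some photo noise. The Sat slice takes up 30% of the pie.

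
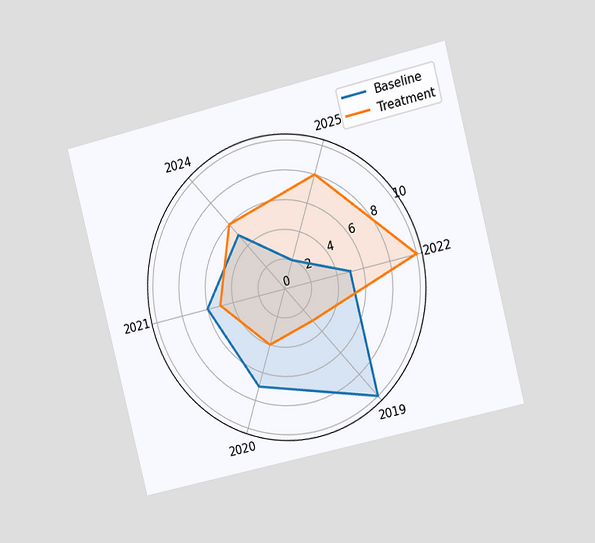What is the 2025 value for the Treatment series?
8

The chart is tilted about 14° counter-clockwise and viewed slightly from the right. On the 2025 axis, Treatment reaches 8.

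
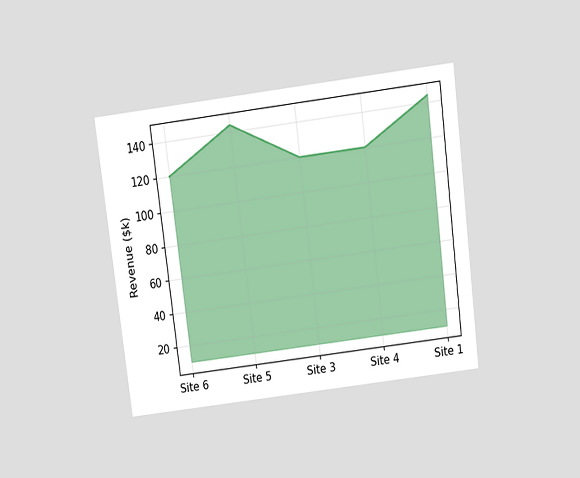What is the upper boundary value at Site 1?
The chart is tilted about 7° counter-clockwise and viewed slightly from above. At Site 1 the upper boundary is at $144k.

$144k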